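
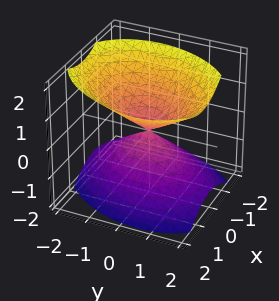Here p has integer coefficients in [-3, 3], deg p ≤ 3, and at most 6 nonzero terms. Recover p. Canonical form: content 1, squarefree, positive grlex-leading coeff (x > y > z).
deg p = 2. A generic line meets the surface in up to 2 points.
From the visible intercepts: it meets the x-axis at x = 0 (among the integer gridlines); one y-axis crossing is at y = 0; it meets the z-axis at z = 0 (among the integer gridlines).
These observations pin down the coefficients.

3*x^2 - x*y - x*z + 2*y^2 - 3*z^2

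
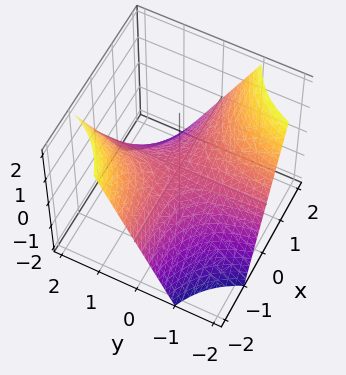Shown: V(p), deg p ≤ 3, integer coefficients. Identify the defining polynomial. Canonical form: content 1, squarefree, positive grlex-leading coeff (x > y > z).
(a) The degree is 2 — a saddle surface; a quadric.
(b) Against the integer gridlines: the visible x-axis segment lies entirely on the surface; it meets the z-axis at z = 0 (among the integer gridlines); the visible y-axis segment lies entirely on the surface.
(c) These observations pin down the coefficients.

x*y + z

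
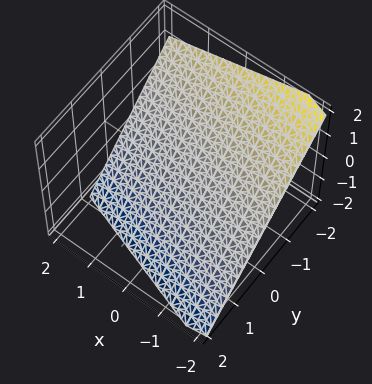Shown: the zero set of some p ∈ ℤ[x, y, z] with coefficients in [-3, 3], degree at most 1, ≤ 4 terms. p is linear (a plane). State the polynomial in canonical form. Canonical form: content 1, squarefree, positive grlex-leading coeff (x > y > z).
x + 3*y + 3*z + 2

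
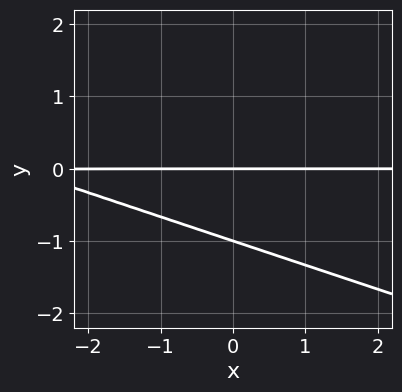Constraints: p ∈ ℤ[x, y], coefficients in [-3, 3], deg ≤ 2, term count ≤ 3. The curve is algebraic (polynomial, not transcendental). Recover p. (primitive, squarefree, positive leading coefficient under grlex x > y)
x*y + 3*y^2 + 3*y

deg p = 2. The shape is more complex than any degree-1 curve.
Reading off the gridlines: the visible x-axis segment lies entirely on the curve; among the integer gridlines, it crosses the y-axis at y ∈ {-1, 0}.
Putting this together gives p.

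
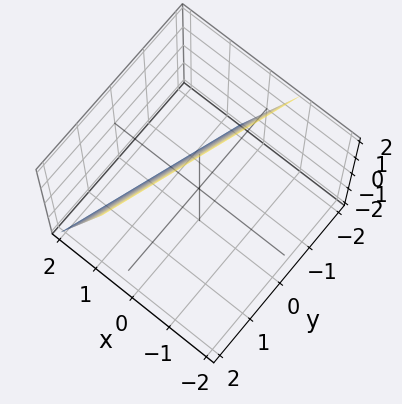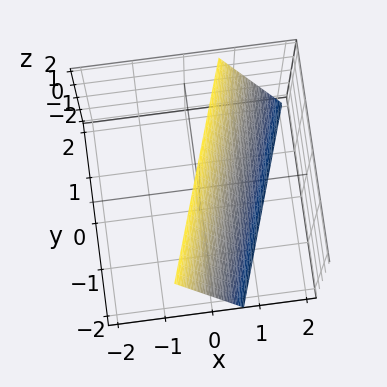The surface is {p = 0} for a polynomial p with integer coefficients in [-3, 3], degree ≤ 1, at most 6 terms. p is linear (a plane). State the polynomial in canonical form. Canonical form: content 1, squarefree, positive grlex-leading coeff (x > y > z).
(a) Degree: every cross-section is a straight line — this is a plane, so deg p = 1.
(b) From the axis intercepts and sections: it meets the z-axis at z = 2 (among the integer gridlines); one y-axis crossing is at y = -2.
(c) The integer polynomial consistent with all of this is the stated p.

3*x - y + z - 2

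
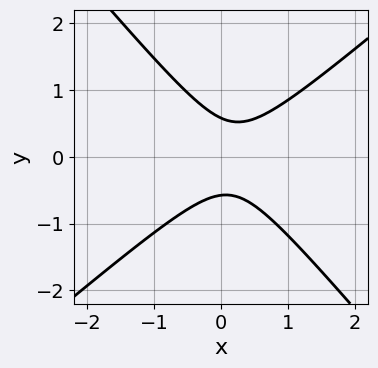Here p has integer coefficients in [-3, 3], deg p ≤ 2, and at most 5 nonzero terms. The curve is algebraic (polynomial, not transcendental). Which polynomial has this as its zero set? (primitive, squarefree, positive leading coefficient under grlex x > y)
3*x^2 - x*y - 3*y^2 - x + 1

First, degree: the shape is more complex than any degree-1 curve, so deg p = 2.
Next, checking where it meets the axes: it misses every integer gridline on the x-axis.
Finally, fitting integer coefficients to these (and the overall shape) gives p.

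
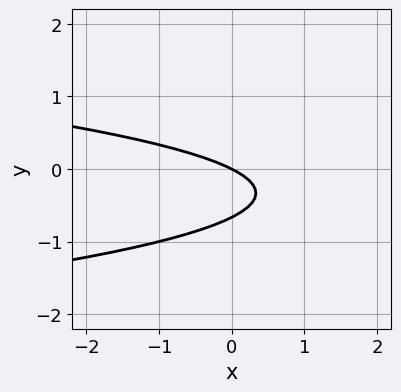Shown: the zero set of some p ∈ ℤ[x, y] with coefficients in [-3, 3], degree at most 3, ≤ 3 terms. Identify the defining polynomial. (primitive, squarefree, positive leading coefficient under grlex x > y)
First, the degree is 2 — a generic line meets the curve in up to 2 points.
Next, observable constraints: one y-axis crossing is at y = 0; one x-axis crossing is at x = 0.
Finally, putting this together gives p.

3*y^2 + x + 2*y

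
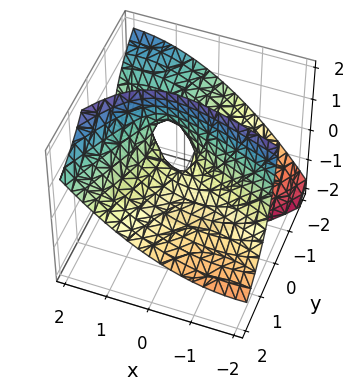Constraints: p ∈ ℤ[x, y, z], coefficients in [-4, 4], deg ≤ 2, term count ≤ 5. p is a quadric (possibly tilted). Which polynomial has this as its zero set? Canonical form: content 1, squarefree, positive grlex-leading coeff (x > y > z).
First, degree: a generic line meets the surface in up to 2 points, so deg p = 2.
Then, reading off the gridlines: one x-axis crossing is at x = 0; one y-axis crossing is at y = 0; one z-axis crossing is at z = 0.
Finally, putting this together gives p.

x^2 + 2*x*y - y^2 - 3*y*z - z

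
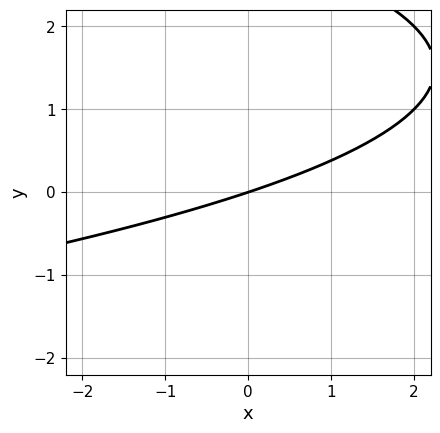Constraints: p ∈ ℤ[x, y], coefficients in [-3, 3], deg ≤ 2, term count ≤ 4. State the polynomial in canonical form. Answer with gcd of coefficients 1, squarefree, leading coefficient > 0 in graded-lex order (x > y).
1. deg p = 2. No degree-1 curve has this shape.
2. Observable constraints: one y-axis crossing is at y = 0; one x-axis crossing is at x = 0.
3. Matching integer coefficients to the picture gives p.

y^2 + x - 3*y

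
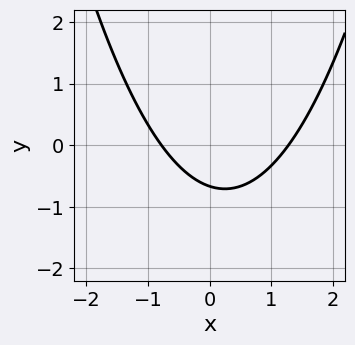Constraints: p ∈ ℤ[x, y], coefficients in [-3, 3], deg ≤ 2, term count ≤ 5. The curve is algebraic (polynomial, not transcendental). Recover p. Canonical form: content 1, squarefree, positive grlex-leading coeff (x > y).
2*x^2 - x - 3*y - 2

First, degree: no degree-1 curve has this shape, so deg p = 2.
Finally, putting this together gives p.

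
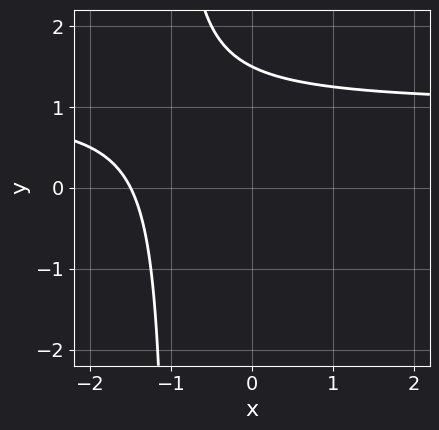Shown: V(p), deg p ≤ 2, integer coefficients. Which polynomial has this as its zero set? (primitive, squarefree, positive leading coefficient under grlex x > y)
Degree: a generic line meets the curve in up to 2 points, so deg p = 2.
The integer polynomial consistent with all of this is the stated p.

2*x*y - 2*x + 2*y - 3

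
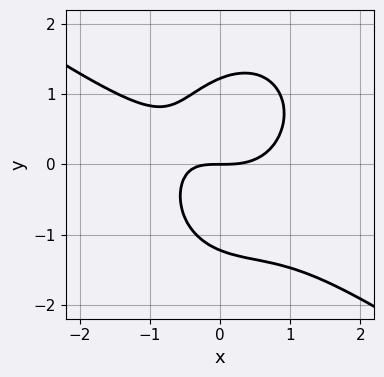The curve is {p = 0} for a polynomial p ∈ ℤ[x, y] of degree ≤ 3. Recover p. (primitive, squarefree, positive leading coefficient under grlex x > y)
2*x^3 + 2*x^2*y + 2*y^3 - 2*x*y - 3*y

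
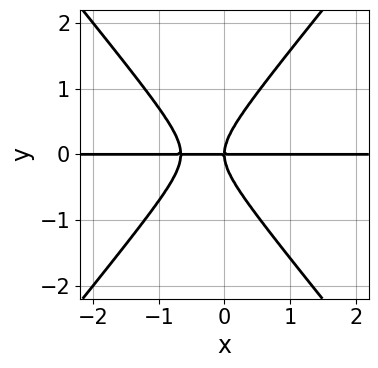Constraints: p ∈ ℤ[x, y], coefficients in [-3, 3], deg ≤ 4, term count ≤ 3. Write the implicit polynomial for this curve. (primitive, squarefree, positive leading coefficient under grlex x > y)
3*x^2*y - 2*y^3 + 2*x*y

deg p = 3. A generic line meets the curve in up to 3 points.
Against the integer gridlines: it crosses the y-axis at the gridline y = 0; the visible x-axis segment lies entirely on the curve.
Fitting integer coefficients to these (and the overall shape) gives p.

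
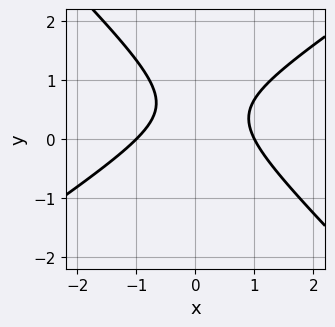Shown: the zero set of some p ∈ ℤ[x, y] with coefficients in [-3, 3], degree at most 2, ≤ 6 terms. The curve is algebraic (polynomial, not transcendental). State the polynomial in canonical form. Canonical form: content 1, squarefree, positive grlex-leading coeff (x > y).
2*x^2 - x*y - 3*y^2 + 3*y - 2

1. The degree is 2 — the shape is more complex than any degree-1 curve.
2. From the axis intercepts and sections: among the integer gridlines, it crosses the x-axis at x ∈ {-1, 1}; it misses every integer gridline on the y-axis.
3. Solving for integer coefficients yields p as stated.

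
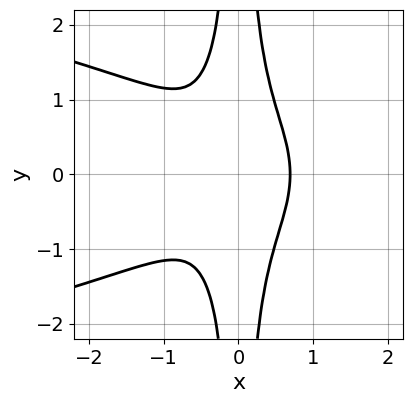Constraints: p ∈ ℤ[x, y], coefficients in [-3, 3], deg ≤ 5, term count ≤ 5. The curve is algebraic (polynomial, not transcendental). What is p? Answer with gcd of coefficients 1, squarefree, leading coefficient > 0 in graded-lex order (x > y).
(a) The degree is 4 — the shape is more complex than any degree-3 curve.
(b) Symmetries: it's symmetric under y → −y, forcing even powers of y.
(c) From the axis intercepts and sections: no y-intercept at any integer in the box.
(d) Matching integer coefficients to the picture gives p.

3*x^2*y^2 + 3*x^3 - 1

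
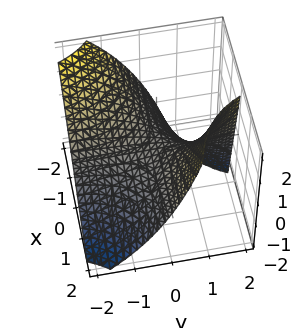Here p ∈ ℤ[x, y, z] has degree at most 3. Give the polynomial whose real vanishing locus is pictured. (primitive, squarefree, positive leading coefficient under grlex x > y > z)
3*x*y + y*z - 3*z

1. Degree: a generic line meets the surface in up to 2 points, so deg p = 2.
2. From the axis intercepts and sections: it meets the z-axis at z = 0 (among the integer gridlines); every point of the x-axis in the box is on the surface; the visible y-axis segment lies entirely on the surface.
3. These observations pin down the coefficients.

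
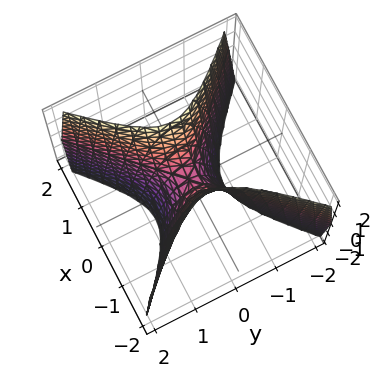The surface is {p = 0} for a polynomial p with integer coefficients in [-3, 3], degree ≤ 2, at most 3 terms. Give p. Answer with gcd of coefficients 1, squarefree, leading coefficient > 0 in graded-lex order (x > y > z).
3*x^2 - 3*y^2 - z

1. Degree: a saddle surface; a quadric, so deg p = 2.
2. Symmetries: mirror symmetry x ↦ −x ⇒ only even powers of x; it's symmetric under y → −y, forcing even powers of y.
3. Against the integer gridlines: one x-axis crossing is at x = 0; it crosses the z-axis at the gridline z = 0.
4. Fitting integer coefficients to these (and the overall shape) gives p.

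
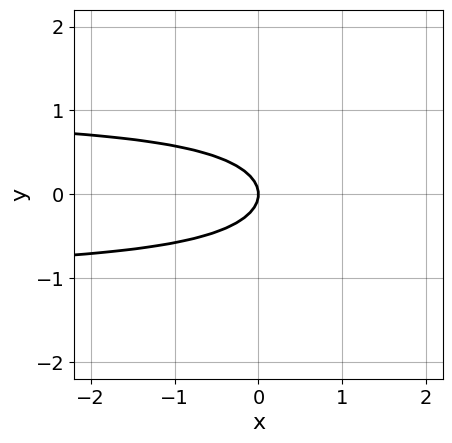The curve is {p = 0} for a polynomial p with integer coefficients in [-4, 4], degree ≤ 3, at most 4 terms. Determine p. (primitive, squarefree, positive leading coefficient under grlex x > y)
x*y^2 - 2*y^2 - x

First, the degree is 3 — a generic line meets the curve in up to 3 points.
Next, symmetries: mirror symmetry y ↦ −y ⇒ only even powers of y.
Then, against the integer gridlines: one x-axis crossing is at x = 0; one y-axis crossing is at y = 0.
Finally, matching integer coefficients to the picture gives p.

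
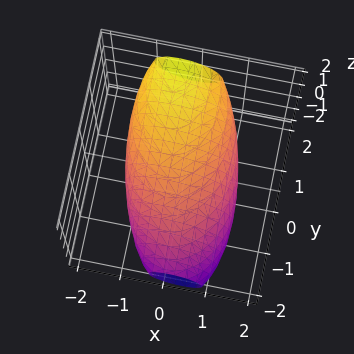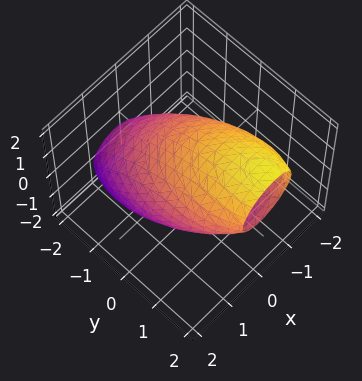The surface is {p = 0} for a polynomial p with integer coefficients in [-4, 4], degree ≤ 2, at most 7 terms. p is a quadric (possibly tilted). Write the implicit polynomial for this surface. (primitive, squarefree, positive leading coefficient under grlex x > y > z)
2*x^2 + x*z + y^2 - 2*y*z + 2*z^2 - 3

First, deg p = 2.
Finally, matching integer coefficients to the picture gives p.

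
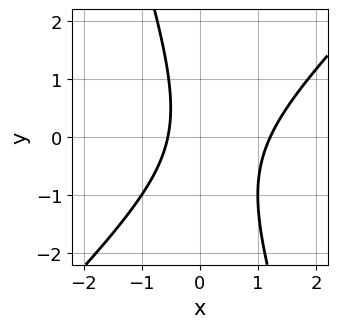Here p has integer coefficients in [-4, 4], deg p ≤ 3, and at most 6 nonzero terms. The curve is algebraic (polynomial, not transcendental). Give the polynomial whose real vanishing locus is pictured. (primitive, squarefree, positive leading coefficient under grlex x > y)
3*x^2 - 2*x*y - y^2 - 2*x - 2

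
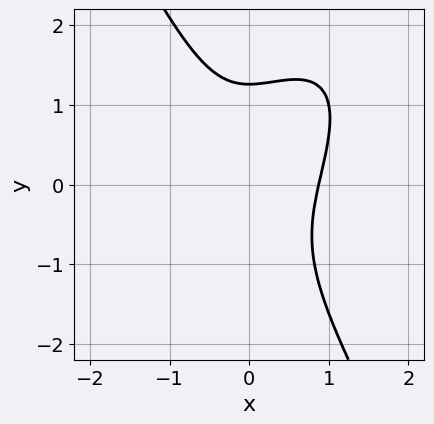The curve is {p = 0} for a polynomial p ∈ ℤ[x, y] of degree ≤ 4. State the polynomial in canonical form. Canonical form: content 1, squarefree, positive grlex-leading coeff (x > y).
(a) deg p = 3. No degree-2 curve has this shape.
(b) Solving for integer coefficients yields p as stated.

3*x^3 - 2*x^2*y + y^3 - 2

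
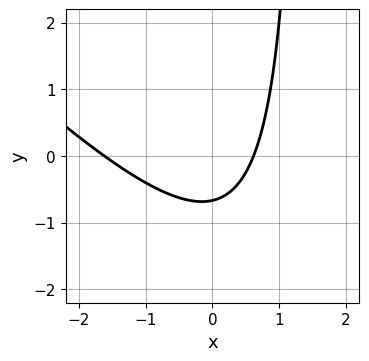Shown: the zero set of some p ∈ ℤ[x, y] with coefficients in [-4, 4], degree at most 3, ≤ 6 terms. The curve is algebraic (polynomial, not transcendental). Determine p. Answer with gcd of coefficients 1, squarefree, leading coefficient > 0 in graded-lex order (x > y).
2*x^2 + 2*x*y + 2*x - 3*y - 2

First, the degree is 2 — the shape is more complex than any degree-1 curve.
Finally, solving for integer coefficients yields p as stated.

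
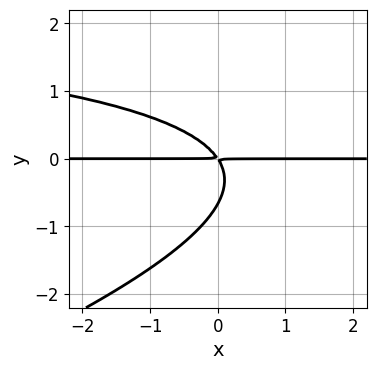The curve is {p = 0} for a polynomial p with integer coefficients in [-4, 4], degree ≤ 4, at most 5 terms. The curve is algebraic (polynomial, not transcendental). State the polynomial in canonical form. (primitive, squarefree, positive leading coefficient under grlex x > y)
x*y^2 - 3*y^3 - 3*x*y - 2*y^2

The degree is 3 — a generic line meets the curve in up to 3 points.
Against the integer gridlines: the visible x-axis segment lies entirely on the curve.
Matching integer coefficients to the picture gives p.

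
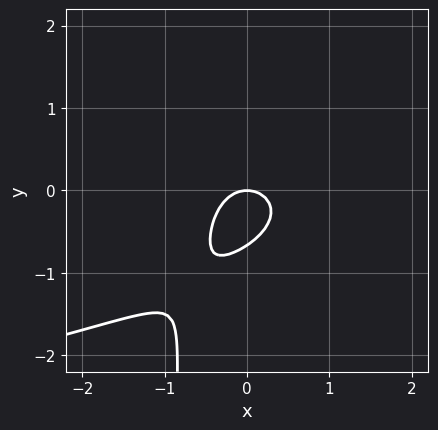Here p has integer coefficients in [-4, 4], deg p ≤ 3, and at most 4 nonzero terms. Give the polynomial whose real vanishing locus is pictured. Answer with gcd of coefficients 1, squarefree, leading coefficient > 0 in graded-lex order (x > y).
3*x*y^2 + 3*x^2 + 3*y^2 + 2*y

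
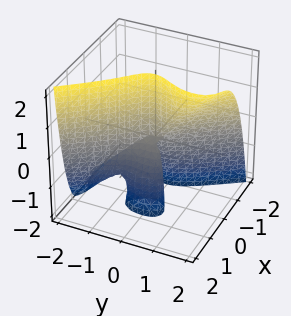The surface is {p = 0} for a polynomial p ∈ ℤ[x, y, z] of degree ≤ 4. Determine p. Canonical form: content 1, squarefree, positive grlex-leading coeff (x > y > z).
3*x^3 + y^3 - y^2*z + x*z

deg p = 3. The shape is more complex than any degree-2 surface.
Reading off the gridlines: it meets the x-axis at x = 0 (among the integer gridlines); it meets the y-axis at y = 0 (among the integer gridlines); every point of the z-axis in the box is on the surface.
Fitting integer coefficients to these (and the overall shape) gives p.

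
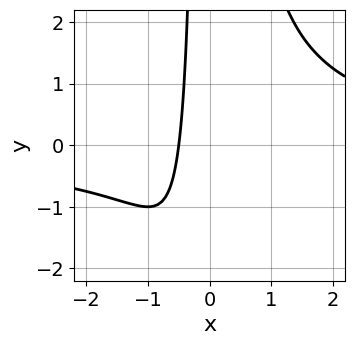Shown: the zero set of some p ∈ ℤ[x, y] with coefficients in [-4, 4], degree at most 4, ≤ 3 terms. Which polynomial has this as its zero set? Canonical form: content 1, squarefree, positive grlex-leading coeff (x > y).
(a) deg p = 3.
(b) Reading off the gridlines: no y-intercept at any integer in the box.
(c) The integer polynomial consistent with all of this is the stated p.

x^2*y - 2*x - 1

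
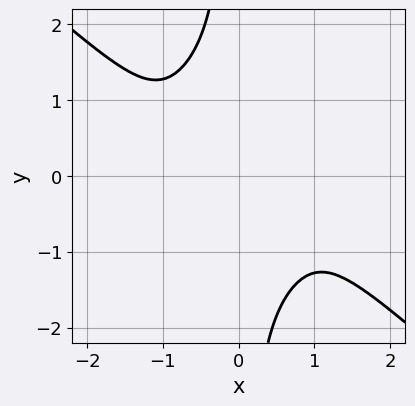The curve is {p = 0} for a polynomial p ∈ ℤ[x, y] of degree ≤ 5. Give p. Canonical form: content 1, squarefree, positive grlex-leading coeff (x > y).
2*x^4 + 3*x*y^3 - 2*x^2 + 2*y^2 + 3

(a) deg p = 4. No degree-3 curve has this shape.
(b) From the visible intercepts: no y-intercept at any integer in the box; the curve avoids every integer x-axis point in the box.
(c) Together with the visible shape, these determine p as stated.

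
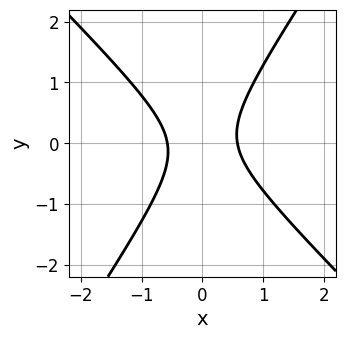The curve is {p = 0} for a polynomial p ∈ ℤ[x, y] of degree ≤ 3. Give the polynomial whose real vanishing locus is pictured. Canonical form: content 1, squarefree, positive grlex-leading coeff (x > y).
First, degree: no degree-1 curve has this shape, so deg p = 2.
Next, reading off the gridlines: it misses every integer gridline on the y-axis.
Finally, putting this together gives p.

3*x^2 + x*y - 2*y^2 - 1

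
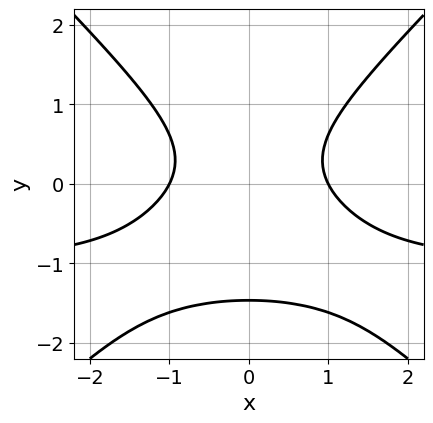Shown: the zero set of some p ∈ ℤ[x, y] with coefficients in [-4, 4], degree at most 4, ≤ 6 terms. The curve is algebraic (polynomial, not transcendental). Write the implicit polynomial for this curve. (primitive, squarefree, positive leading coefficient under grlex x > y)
(a) deg p = 3.
(b) Symmetries: it's symmetric under x → −x, forcing even powers of x.
(c) Checking where it meets the axes: the x-axis gridline crossings are at x ∈ {-1, 1}.
(d) The integer polynomial consistent with all of this is the stated p.

x^2*y - y^3 + x^2 - y^2 - 1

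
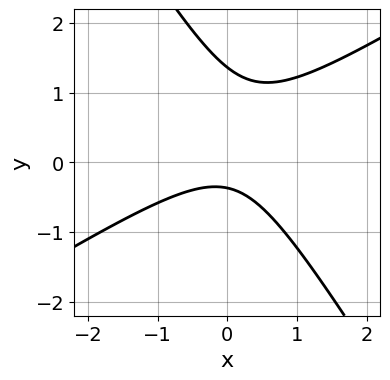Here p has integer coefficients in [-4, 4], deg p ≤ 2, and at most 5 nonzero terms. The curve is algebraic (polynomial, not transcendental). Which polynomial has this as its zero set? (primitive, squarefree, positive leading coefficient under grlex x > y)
2*x^2 - 2*x*y - 2*y^2 + 2*y + 1

deg p = 2.
Against the integer gridlines: the curve avoids every integer x-axis point in the box.
Matching integer coefficients to the picture gives p.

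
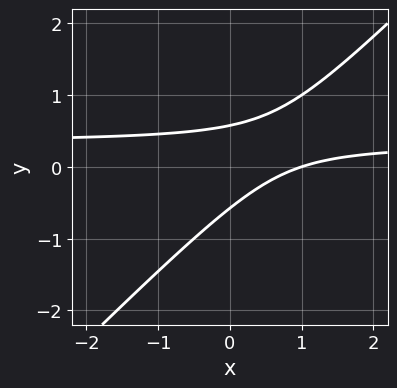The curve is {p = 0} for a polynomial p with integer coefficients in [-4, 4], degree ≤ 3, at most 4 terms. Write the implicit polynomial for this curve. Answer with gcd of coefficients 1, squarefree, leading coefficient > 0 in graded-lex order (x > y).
3*x*y - 3*y^2 - x + 1

(a) deg p = 2.
(b) From the visible intercepts: one x-axis crossing is at x = 1.
(c) These observations pin down the coefficients.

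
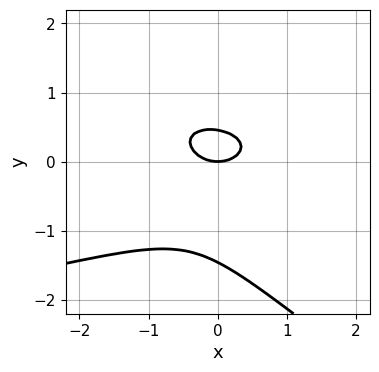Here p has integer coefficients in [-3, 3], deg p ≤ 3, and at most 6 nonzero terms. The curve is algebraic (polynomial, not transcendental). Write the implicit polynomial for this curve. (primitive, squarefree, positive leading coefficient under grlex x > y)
2*x*y^2 + 3*y^3 + 2*x^2 + 3*y^2 - 2*y

1. deg p = 3.
2. From the visible intercepts: one x-axis crossing is at x = 0; it meets the y-axis at y = 0 (among the integer gridlines).
3. Fitting integer coefficients to these (and the overall shape) gives p.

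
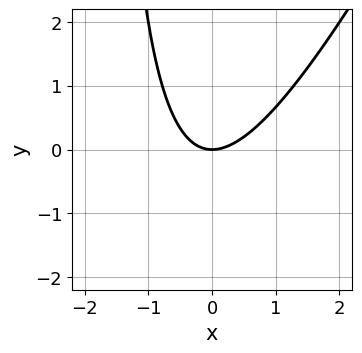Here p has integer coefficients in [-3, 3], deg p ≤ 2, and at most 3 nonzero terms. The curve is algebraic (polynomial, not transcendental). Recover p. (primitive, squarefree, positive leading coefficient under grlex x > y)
2*x^2 - x*y - 2*y

The degree is 2 — no degree-1 curve has this shape.
From the axis intercepts and sections: it crosses the x-axis at the gridline x = 0; one y-axis crossing is at y = 0.
Fitting integer coefficients to these (and the overall shape) gives p.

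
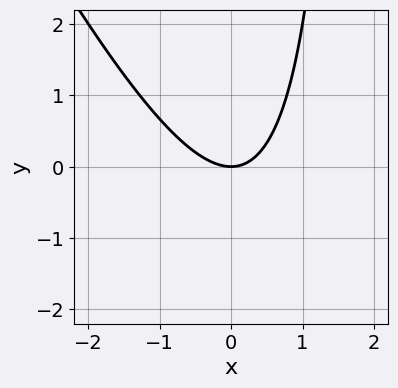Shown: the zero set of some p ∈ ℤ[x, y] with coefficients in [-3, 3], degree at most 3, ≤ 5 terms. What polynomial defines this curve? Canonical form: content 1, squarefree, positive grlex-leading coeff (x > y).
First, degree: the shape is more complex than any degree-1 curve, so deg p = 2.
Next, reading off the gridlines: it meets the y-axis at y = 0 (among the integer gridlines); one x-axis crossing is at x = 0.
Finally, solving for integer coefficients yields p as stated.

2*x^2 + x*y - 2*y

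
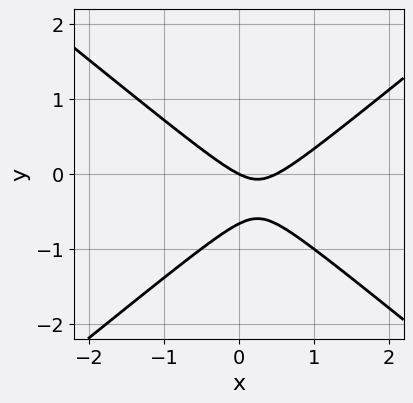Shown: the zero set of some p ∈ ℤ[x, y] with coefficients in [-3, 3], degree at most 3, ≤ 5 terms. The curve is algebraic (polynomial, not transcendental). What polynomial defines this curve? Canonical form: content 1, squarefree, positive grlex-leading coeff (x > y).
2*x^2 - 3*y^2 - x - 2*y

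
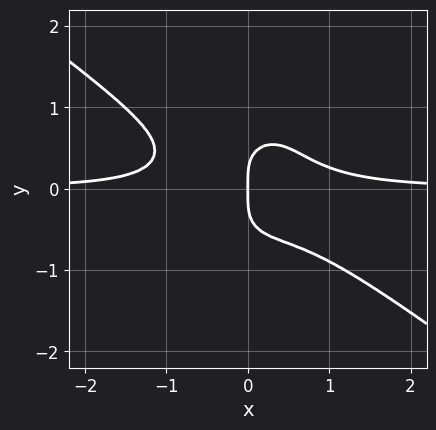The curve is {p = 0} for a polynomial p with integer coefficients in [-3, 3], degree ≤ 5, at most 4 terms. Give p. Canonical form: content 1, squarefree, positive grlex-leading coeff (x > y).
3*x^3*y + 3*x^2*y^2 + 2*y^4 - x

1. The degree is 4 — no degree-3 curve has this shape.
2. Checking where it meets the axes: it meets the x-axis at x = 0 (among the integer gridlines); it crosses the y-axis at the gridline y = 0.
3. These observations pin down the coefficients.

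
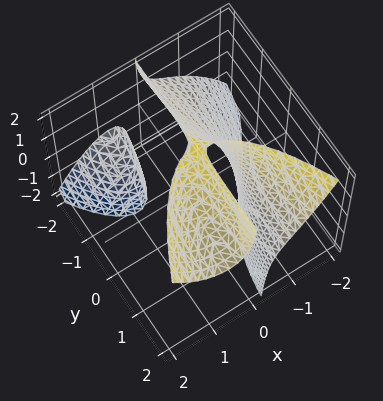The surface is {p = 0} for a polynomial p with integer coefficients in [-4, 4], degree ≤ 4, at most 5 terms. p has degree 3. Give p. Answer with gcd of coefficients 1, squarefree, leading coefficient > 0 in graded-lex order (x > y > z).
First, the picture has 2 separate pieces. Treating them together as one polynomial.
Then, deg p = 3. No degree-2 surface has this shape.
Next, checking where it meets the axes: the surface avoids every integer y-axis point in the box; it meets the z-axis at z = 2 (among the integer gridlines).
Finally, together with the visible shape, these determine p as stated.

3*x^3 - 3*x*y*z + x*y - z + 2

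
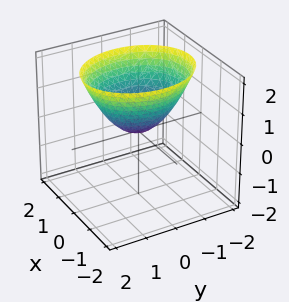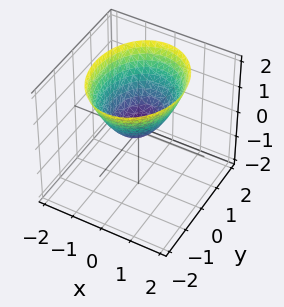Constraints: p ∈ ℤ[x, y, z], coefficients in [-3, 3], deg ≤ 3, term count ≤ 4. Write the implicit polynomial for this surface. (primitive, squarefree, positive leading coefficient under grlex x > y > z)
3*x^2 + 2*y^2 - 3*z

First, deg p = 2. A paraboloid; a quadric.
Then, symmetries: the x ↦ −x reflection is a symmetry, so x appears only in even powers; mirror symmetry y ↦ −y ⇒ only even powers of y.
Then, observable constraints: it meets the y-axis at y = 0 (among the integer gridlines); it crosses the x-axis at the gridline x = 0; it meets the z-axis at z = 0 (among the integer gridlines).
Finally, the integer polynomial consistent with all of this is the stated p.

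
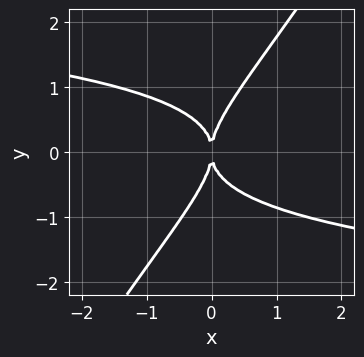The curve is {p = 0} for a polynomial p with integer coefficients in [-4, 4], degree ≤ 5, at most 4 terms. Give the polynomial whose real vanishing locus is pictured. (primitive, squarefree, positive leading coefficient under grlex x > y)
3*x*y^3 - 2*y^4 + 3*x^2

(a) Degree: no degree-3 curve has this shape, so deg p = 4.
(b) Observable constraints: it crosses the x-axis at the gridline x = 0; it crosses the y-axis at the gridline y = 0.
(c) Fitting integer coefficients to these (and the overall shape) gives p.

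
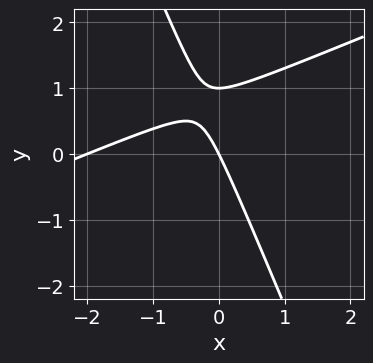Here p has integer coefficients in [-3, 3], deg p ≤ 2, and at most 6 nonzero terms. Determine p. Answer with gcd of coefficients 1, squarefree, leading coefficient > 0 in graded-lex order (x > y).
x^2 - 2*x*y - y^2 + 2*x + y

(a) The degree is 2 — a generic line meets the curve in up to 2 points.
(b) Reading off the gridlines: among the integer gridlines, it crosses the y-axis at y ∈ {0, 1}; the x-axis gridline crossings are at x ∈ {-2, 0}.
(c) Assembling these constraints gives the stated polynomial.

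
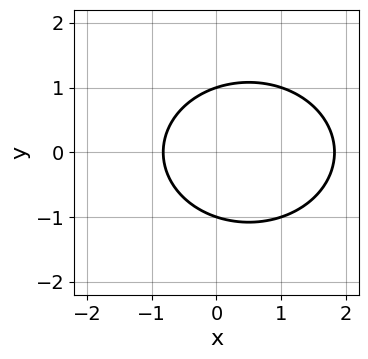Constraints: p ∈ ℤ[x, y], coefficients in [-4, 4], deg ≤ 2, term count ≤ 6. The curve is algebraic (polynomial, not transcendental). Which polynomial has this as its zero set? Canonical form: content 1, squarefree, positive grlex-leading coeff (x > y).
2*x^2 + 3*y^2 - 2*x - 3

The degree is 2 — no degree-1 curve has this shape.
Symmetries: the y ↦ −y reflection is a symmetry, so y appears only in even powers.
Checking where it meets the axes: the y-axis gridline crossings are at y ∈ {-1, 1}.
Solving for integer coefficients yields p as stated.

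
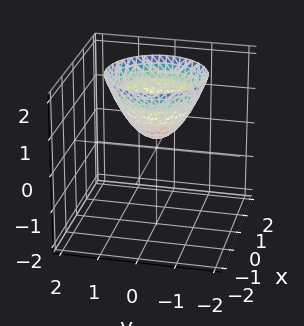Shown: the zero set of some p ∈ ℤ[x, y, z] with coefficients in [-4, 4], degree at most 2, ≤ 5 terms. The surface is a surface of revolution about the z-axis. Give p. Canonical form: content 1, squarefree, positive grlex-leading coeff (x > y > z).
The degree is 2 — a generic line meets the surface in up to 2 points.
By symmetry, every cross-section ⟂ z is a circle, so x, y appear only via x² + y².
From the visible intercepts: no y-intercept at any integer in the box; a circular section at z = 2 has radius between 1 and 2.
Assembling these constraints gives the stated polynomial.

3*x^2 + 3*y^2 - 3*z + 1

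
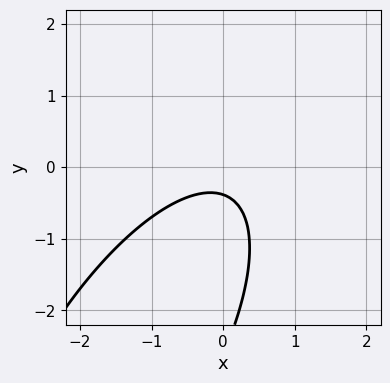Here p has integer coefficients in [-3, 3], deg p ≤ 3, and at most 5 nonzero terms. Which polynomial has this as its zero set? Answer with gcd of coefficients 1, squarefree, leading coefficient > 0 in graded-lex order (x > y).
2*x^2 - 2*x*y + y^2 + 3*y + 1

(a) The degree is 2 — a generic line meets the curve in up to 2 points.
(b) Checking where it meets the axes: it misses every integer gridline on the x-axis.
(c) Together with the visible shape, these determine p as stated.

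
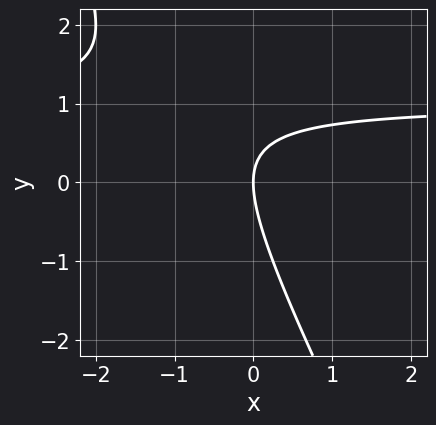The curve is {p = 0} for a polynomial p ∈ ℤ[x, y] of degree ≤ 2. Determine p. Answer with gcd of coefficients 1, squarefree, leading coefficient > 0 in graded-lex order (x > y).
1. deg p = 2. No degree-1 curve has this shape.
2. From the axis intercepts and sections: it meets the y-axis at y = 0 (among the integer gridlines); it meets the x-axis at x = 0 (among the integer gridlines).
3. Assembling these constraints gives the stated polynomial.

2*x*y + y^2 - 2*x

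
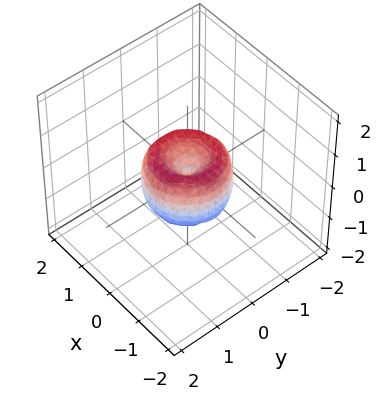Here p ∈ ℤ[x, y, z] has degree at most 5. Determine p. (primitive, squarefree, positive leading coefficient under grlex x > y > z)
2*x^4 + 4*x^2*y^2 + 2*y^4 - 2*x^2 - 2*y^2 + z^2

(a) deg p = 4. A generic line meets the surface in up to 4 points.
(b) By symmetry, every cross-section ⟂ z is a circle, so x, y appear only via x² + y².
(c) Against the integer gridlines: one z-axis crossing is at z = 0; a circular section at z = 0 has radius exactly 1; among the integer gridlines, it crosses the x-axis at x ∈ {-1, 0, 1}.
(d) Fitting integer coefficients to these (and the overall shape) gives p. Check: (0, 1, 0) on the y-axis lies on the surface, and p(0, 1, 0) = 0. ✓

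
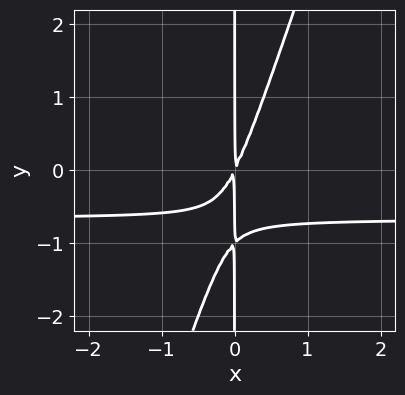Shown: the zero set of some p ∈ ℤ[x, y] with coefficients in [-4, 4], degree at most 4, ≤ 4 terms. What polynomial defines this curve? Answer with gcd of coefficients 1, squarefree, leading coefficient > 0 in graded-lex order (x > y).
deg p = 3.
Observable constraints: the visible y-axis segment lies entirely on the curve.
Assembling these constraints gives the stated polynomial.

3*x^2*y - x*y^2 + 2*x^2 - x*y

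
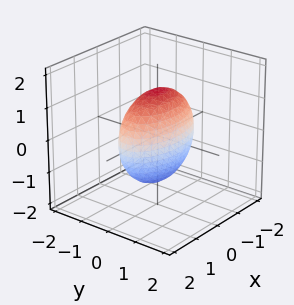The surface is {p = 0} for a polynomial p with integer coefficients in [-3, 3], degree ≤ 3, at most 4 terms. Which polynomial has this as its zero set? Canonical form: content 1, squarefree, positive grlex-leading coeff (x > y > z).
deg p = 2. A closed, bounded, convex surface; a quadric.
Symmetries: mirror symmetry z ↦ −z ⇒ only even powers of z; it's symmetric under y → −y, forcing even powers of y; mirror symmetry x ↦ −x ⇒ only even powers of x.
Assembling these constraints gives the stated polynomial.

x^2 + 3*y^2 + z^2 - 2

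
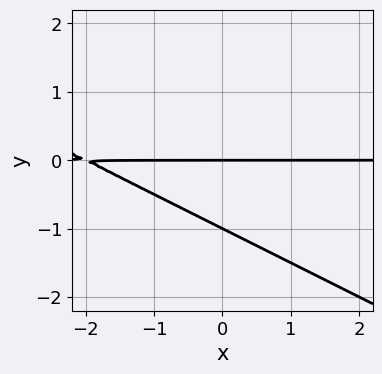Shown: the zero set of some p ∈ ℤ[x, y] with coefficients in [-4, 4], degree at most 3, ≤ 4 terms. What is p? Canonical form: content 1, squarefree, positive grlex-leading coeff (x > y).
x*y + 2*y^2 + 2*y

(a) The degree is 2 — a generic line meets the curve in up to 2 points.
(b) Checking where it meets the axes: the visible x-axis segment lies entirely on the curve; among the integer gridlines, it crosses the y-axis at y ∈ {-1, 0}.
(c) These observations pin down the coefficients.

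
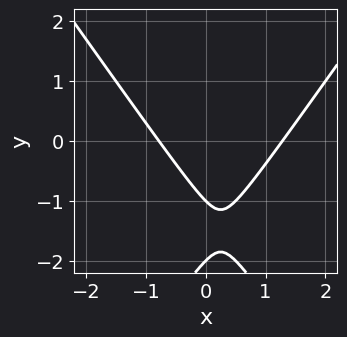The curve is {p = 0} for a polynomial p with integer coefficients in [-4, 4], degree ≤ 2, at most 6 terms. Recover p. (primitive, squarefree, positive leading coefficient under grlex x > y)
2*x^2 - y^2 - x - 3*y - 2

(a) The degree is 2 — the shape is more complex than any degree-1 curve.
(b) Against the integer gridlines: among the integer gridlines, it crosses the y-axis at y ∈ {-2, -1}.
(c) Assembling these constraints gives the stated polynomial.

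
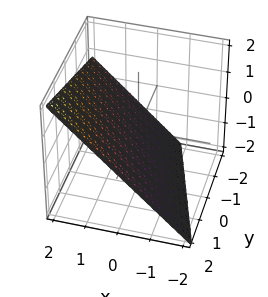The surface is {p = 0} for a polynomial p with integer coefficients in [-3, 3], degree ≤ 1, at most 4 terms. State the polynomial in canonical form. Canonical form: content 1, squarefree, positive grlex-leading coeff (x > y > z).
1. Degree: every cross-section is a straight line — this is a plane, so deg p = 1.
2. Against the integer gridlines: one y-axis crossing is at y = 2.
3. Assembling these constraints gives the stated polynomial.

3*x + y - 3*z - 2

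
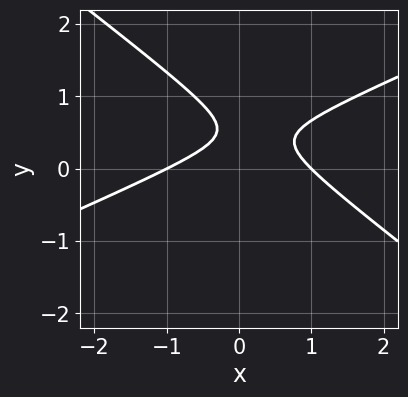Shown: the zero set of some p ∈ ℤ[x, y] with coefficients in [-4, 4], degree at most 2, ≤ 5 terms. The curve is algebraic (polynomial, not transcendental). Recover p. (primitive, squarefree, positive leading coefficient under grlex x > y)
x^2 - x*y - 3*y^2 + 3*y - 1

First, deg p = 2. No degree-1 curve has this shape.
Next, from the axis intercepts and sections: the x-axis gridline crossings are at x ∈ {-1, 1}; the curve avoids every integer y-axis point in the box.
Finally, the integer polynomial consistent with all of this is the stated p.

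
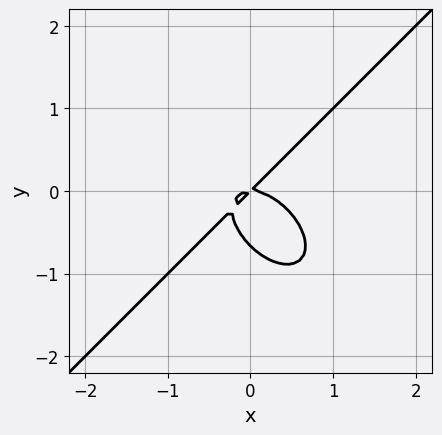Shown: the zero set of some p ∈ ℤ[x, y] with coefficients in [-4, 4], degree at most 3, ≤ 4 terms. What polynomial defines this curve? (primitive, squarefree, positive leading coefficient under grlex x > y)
1. Degree: the shape is more complex than any degree-2 curve, so deg p = 3.
2. Against the integer gridlines: one y-axis crossing is at y = 0; one x-axis crossing is at x = 0.
3. Together with the visible shape, these determine p as stated.

3*x^3 - 3*y^3 + 2*x*y - 2*y^2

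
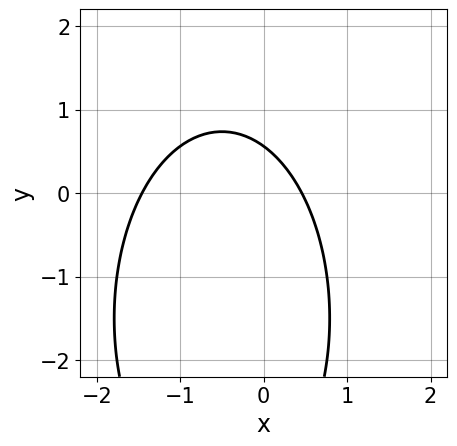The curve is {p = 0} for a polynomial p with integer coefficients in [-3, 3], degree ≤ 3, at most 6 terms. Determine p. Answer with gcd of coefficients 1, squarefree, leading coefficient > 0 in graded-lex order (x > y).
3*x^2 + y^2 + 3*x + 3*y - 2

deg p = 2. The shape is more complex than any degree-1 curve.
The integer polynomial consistent with all of this is the stated p.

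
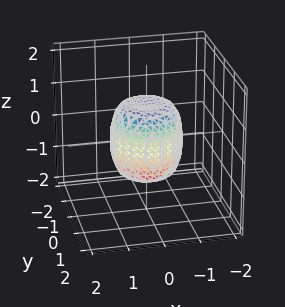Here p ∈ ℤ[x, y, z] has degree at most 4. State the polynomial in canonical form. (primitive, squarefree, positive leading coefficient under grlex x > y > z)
2*x^4 + 4*x^2*y^2 + 2*y^4 - x^2 - y^2 + z^2 - 1

First, deg p = 4.
Then, symmetries: rotational symmetry about the z-axis ⇒ p depends on x, y only through x² + y².
Then, observable constraints: a circular section at z = -1 has radius between 0 and 1; among the integer gridlines, it crosses the x-axis at x ∈ {-1, 1}; the y-axis gridline crossings are at y ∈ {-1, 1}; among the integer gridlines, it crosses the z-axis at z ∈ {-1, 1}.
Finally, assembling these constraints gives the stated polynomial.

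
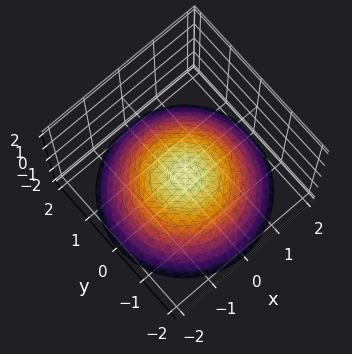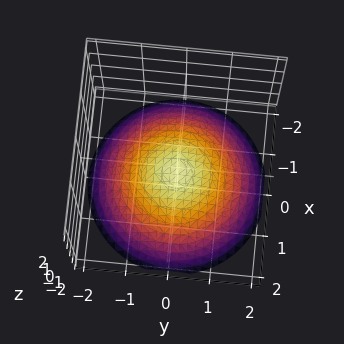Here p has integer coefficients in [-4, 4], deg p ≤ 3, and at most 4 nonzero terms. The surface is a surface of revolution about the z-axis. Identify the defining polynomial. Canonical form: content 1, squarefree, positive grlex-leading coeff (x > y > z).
First, degree: no degree-1 surface has this shape, so deg p = 2.
Then, symmetries: every cross-section ⟂ z is a circle, so x, y appear only via x² + y².
Next, from the axis intercepts and sections: no x-intercept at any integer in the box; a circular section at z = -1 has radius exactly 1; no y-intercept at any integer in the box.
Finally, matching integer coefficients to the picture gives p.

x^2 + y^2 + 3*z + 2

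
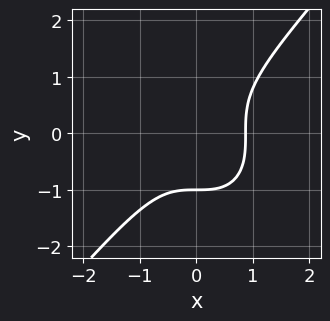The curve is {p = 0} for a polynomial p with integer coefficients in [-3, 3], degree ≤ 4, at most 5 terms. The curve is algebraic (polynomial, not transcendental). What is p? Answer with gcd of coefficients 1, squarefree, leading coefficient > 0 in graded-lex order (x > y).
deg p = 3. No degree-2 curve has this shape.
Reading off the gridlines: it crosses the y-axis at the gridline y = -1.
Matching integer coefficients to the picture gives p.

3*x^3 - 2*y^3 - 2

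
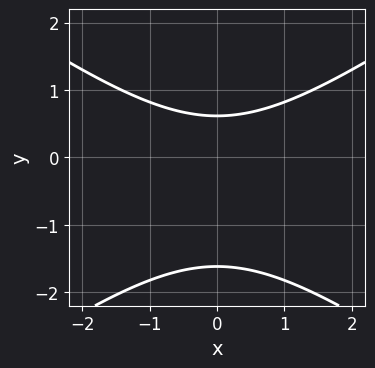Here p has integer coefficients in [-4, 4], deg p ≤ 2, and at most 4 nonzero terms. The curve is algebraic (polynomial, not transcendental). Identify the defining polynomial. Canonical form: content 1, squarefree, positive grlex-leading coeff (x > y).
First, the degree is 2 — the shape is more complex than any degree-1 curve.
Then, symmetries: the x ↦ −x reflection is a symmetry, so x appears only in even powers.
Then, from the axis intercepts and sections: it misses every integer gridline on the x-axis.
Finally, the integer polynomial consistent with all of this is the stated p.

x^2 - 2*y^2 - 2*y + 2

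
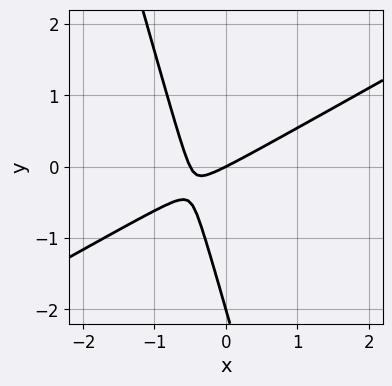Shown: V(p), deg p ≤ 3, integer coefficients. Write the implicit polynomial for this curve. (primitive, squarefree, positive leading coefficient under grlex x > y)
(a) Degree: a generic line meets the curve in up to 2 points, so deg p = 2.
(b) From the axis intercepts and sections: the y-axis gridline crossings are at y ∈ {-2, 0}; one x-axis crossing is at x = 0.
(c) Fitting integer coefficients to these (and the overall shape) gives p.

2*x^2 - 3*x*y - y^2 + x - 2*y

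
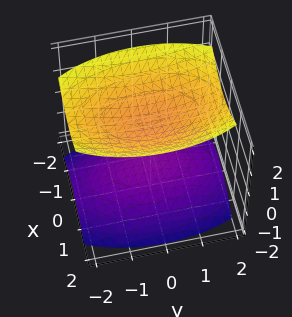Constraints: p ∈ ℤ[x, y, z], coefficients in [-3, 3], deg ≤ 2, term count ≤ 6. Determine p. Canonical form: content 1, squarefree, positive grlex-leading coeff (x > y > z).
First, I count 2 distinct pieces. They look like related sheets of one shape, so recover p as a whole.
Next, the degree is 2 — two sheets facing apart; a quadric.
Then, symmetries: mirror symmetry z ↦ −z ⇒ only even powers of z; the x ↦ −x reflection is a symmetry, so x appears only in even powers; the y ↦ −y reflection is a symmetry, so y appears only in even powers.
Then, observable constraints: no y-intercept at any integer in the box; among the integer gridlines, it crosses the z-axis at z ∈ {-1, 1}.
Finally, fitting integer coefficients to these (and the overall shape) gives p.

3*x^2 + y^2 - 3*z^2 + 3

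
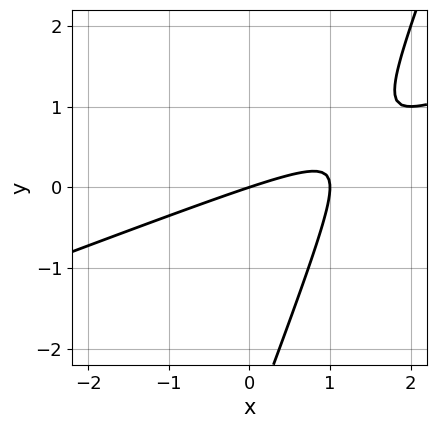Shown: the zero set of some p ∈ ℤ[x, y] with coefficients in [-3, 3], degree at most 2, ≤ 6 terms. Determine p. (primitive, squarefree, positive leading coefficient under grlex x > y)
x^2 - 3*x*y + y^2 - x + 3*y

1. deg p = 2. No degree-1 curve has this shape.
2. Against the integer gridlines: it crosses the y-axis at the gridline y = 0; the x-axis gridline crossings are at x ∈ {0, 1}.
3. The integer polynomial consistent with all of this is the stated p.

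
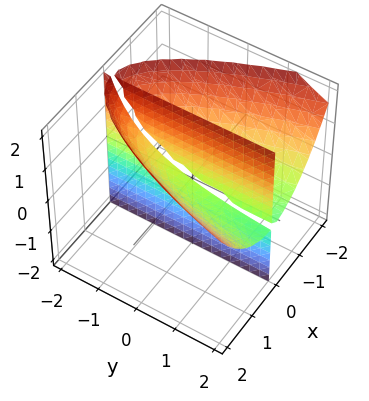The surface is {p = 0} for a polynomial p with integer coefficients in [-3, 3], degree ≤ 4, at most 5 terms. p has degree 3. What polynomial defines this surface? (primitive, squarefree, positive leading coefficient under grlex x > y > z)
2*x^3 - x*y*z - x*y - 3*x*z

1. The picture has 2 separate pieces.
2. deg p = 3.
3. Observable constraints: it meets the x-axis at x = 0 (among the integer gridlines); every point of the y-axis in the box is on the surface.
4. The integer polynomial consistent with all of this is the stated p.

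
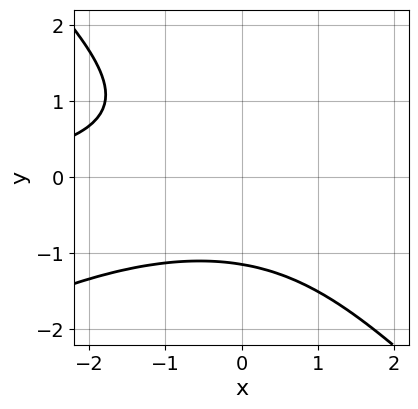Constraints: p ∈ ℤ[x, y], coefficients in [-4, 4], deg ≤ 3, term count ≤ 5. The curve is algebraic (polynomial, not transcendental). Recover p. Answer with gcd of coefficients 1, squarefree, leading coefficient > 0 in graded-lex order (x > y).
x^2*y - x*y^2 - 2*y^3 - 3

1. deg p = 3. The shape is more complex than any degree-2 curve.
2. Observable constraints: no x-intercept at any integer in the box.
3. Matching integer coefficients to the picture gives p.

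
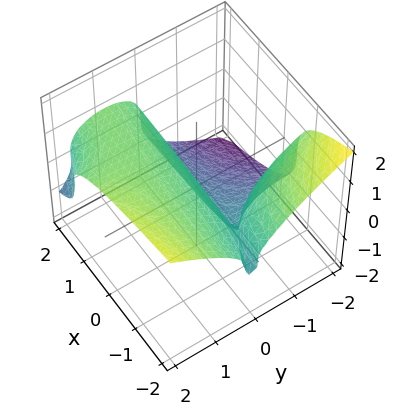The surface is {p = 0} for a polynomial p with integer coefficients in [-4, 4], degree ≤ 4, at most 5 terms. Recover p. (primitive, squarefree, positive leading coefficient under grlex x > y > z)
The degree is 3 — a generic line meets the surface in up to 3 points.
Observable constraints: it meets the y-axis at y = 0 (among the integer gridlines); it crosses the z-axis at the gridline z = 0; every point of the x-axis in the box is on the surface.
Matching integer coefficients to the picture gives p.

2*x*y^2 + 3*z^3 - 2*x*y - 3*y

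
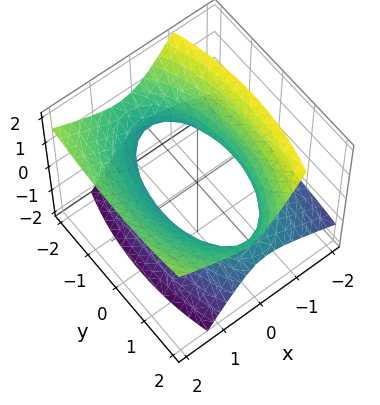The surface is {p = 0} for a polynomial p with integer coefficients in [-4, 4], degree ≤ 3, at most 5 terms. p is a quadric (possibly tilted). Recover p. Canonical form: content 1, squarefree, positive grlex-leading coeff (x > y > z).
3*x^2 - 3*x*z + y^2 - 3*z^2 - 3

1. Degree: the shape is more complex than any degree-1 surface, so deg p = 2.
2. Against the integer gridlines: the x-axis gridline crossings are at x ∈ {-1, 1}; it misses every integer gridline on the z-axis.
3. These observations pin down the coefficients.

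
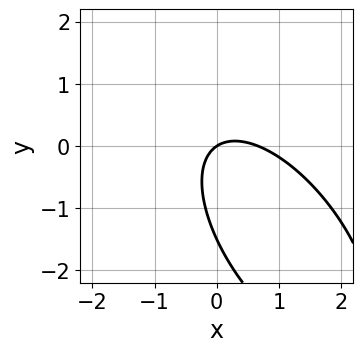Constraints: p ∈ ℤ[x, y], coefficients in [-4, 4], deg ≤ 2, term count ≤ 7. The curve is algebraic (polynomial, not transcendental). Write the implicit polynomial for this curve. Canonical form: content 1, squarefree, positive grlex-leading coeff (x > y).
(a) deg p = 2.
(b) Reading off the gridlines: it crosses the x-axis at the gridline x = 0; it crosses the y-axis at the gridline y = 0.
(c) Putting this together gives p.

3*x^2 + 3*x*y + 2*y^2 - 2*x + 3*y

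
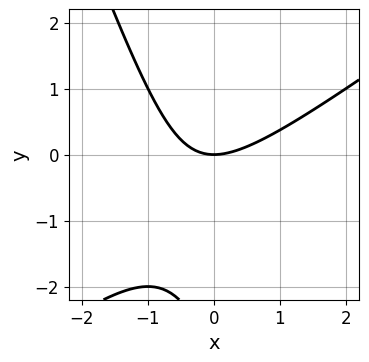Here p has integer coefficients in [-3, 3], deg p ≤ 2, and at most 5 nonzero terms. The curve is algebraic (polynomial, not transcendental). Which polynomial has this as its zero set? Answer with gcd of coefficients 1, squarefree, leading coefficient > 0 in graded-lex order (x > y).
2*x^2 - 2*x*y - y^2 - 3*y

First, degree: a generic line meets the curve in up to 2 points, so deg p = 2.
Then, reading off the gridlines: it meets the x-axis at x = 0 (among the integer gridlines); it meets the y-axis at y = 0 (among the integer gridlines).
Finally, putting this together gives p.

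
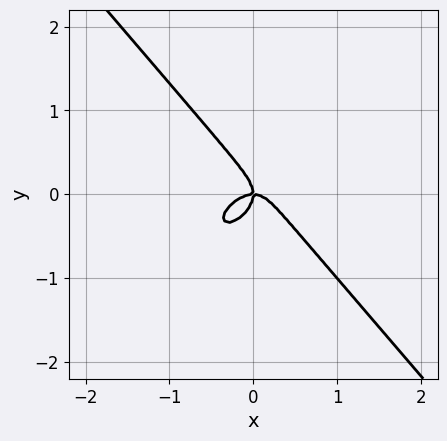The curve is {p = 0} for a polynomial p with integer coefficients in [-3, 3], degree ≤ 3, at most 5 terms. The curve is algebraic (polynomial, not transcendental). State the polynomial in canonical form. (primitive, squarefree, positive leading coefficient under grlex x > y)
2*x^3 - x^2*y + 2*y^3 + x*y

1. The degree is 3 — a generic line meets the curve in up to 3 points.
2. From the visible intercepts: it crosses the x-axis at the gridline x = 0; it crosses the y-axis at the gridline y = 0.
3. Assembling these constraints gives the stated polynomial.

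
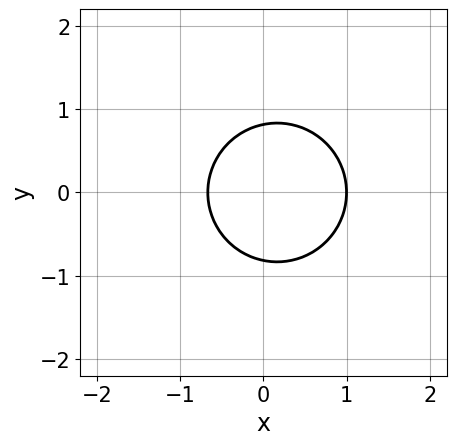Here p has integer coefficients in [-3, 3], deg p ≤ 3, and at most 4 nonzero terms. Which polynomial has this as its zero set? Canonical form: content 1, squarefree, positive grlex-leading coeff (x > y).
First, deg p = 2.
Next, symmetries: the y ↦ −y reflection is a symmetry, so y appears only in even powers.
Next, from the axis intercepts and sections: one x-axis crossing is at x = 1.
Finally, fitting integer coefficients to these (and the overall shape) gives p.

3*x^2 + 3*y^2 - x - 2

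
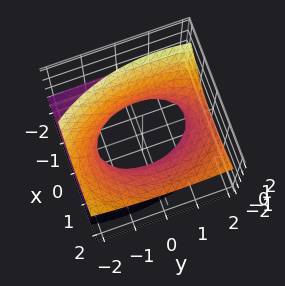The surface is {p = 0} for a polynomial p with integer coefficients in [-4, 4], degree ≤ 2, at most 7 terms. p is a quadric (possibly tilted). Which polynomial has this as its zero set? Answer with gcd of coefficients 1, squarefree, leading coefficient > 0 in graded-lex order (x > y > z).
The degree is 2 — no degree-1 surface has this shape.
Observable constraints: the x-axis gridline crossings are at x ∈ {-1, 1}; no z-intercept at any integer in the box.
Putting this together gives p.

2*x^2 - 3*x*z + y^2 - y*z - 3*z^2 - 2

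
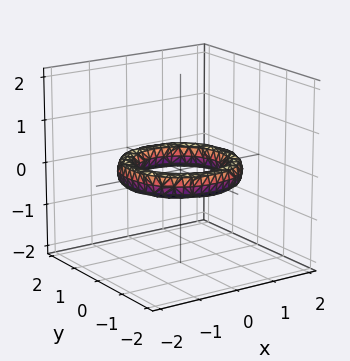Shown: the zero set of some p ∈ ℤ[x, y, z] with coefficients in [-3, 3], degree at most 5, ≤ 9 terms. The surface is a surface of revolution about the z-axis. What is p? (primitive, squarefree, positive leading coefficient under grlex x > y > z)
Degree: the shape is more complex than any degree-3 surface, so deg p = 4.
Symmetries: the z-axis is an axis of rotation, so x and y enter only as x² + y².
Reading off the gridlines: a circular section at z = 0 has radius exactly 1; among the integer gridlines, it crosses the y-axis at y ∈ {-1, 1}; among the integer gridlines, it crosses the x-axis at x ∈ {-1, 1}.
Solving for integer coefficients yields p as stated.

x^4 + 2*x^2*y^2 + y^4 - 3*x^2 - 3*y^2 + 3*z^2 + 2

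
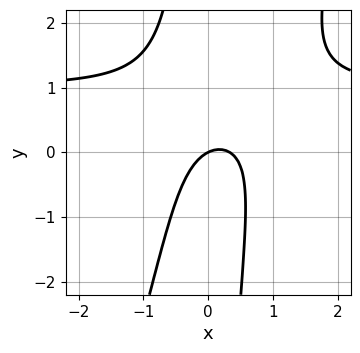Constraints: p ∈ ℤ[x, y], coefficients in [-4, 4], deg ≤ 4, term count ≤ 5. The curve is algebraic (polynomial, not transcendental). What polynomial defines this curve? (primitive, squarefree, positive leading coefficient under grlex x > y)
First, degree: no degree-2 curve has this shape, so deg p = 3.
Next, reading off the gridlines: one x-axis crossing is at x = 0; it crosses the y-axis at the gridline y = 0.
Finally, together with the visible shape, these determine p as stated.

3*x^2*y - x*y^2 - 3*x^2 + x - 2*y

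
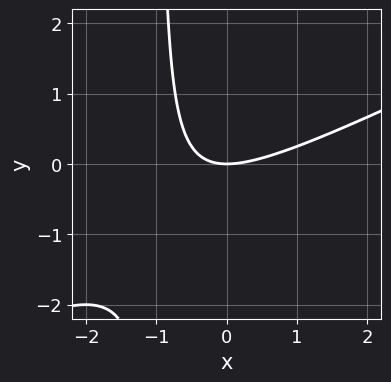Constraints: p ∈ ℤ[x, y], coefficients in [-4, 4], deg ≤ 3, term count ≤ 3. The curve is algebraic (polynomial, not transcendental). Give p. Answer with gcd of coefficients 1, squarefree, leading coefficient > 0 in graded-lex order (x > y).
1. The degree is 2 — the shape is more complex than any degree-1 curve.
2. From the axis intercepts and sections: one y-axis crossing is at y = 0; it meets the x-axis at x = 0 (among the integer gridlines).
3. Together with the visible shape, these determine p as stated.

x^2 - 2*x*y - 2*y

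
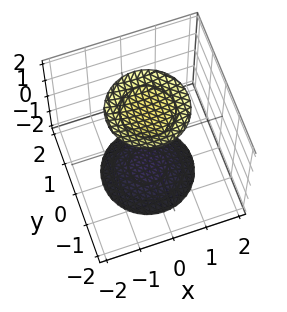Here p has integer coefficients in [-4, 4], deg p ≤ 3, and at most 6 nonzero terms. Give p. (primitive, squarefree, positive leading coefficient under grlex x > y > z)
x^2 + y^2 - z^2 + 3

1. The picture has 2 separate pieces. They look like related sheets of one shape, so recover p as a whole.
2. Degree: the shape is more complex than any degree-1 surface, so deg p = 2.
3. Symmetry: the surface is invariant under rotation about z: p = q(x² + y², z).
4. Checking where it meets the axes: the surface avoids every integer x-axis point in the box; the surface avoids every integer y-axis point in the box.
5. Assembling these constraints gives the stated polynomial.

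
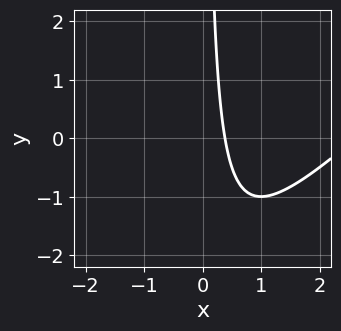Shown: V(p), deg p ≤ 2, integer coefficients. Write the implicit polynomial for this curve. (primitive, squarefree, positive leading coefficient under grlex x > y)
The degree is 2 — a generic line meets the curve in up to 2 points.
From the axis intercepts and sections: it misses every integer gridline on the y-axis.
Putting this together gives p.

x^2 - x*y - 3*x + 1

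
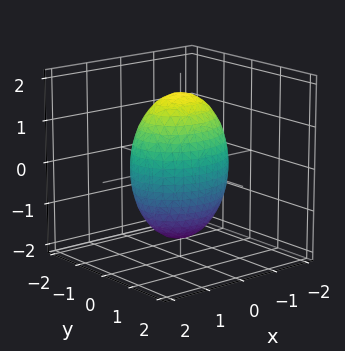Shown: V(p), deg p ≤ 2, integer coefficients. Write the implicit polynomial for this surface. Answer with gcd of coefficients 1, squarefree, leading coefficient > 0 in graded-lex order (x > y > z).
2*x^2 + 3*y^2 + z^2 - 3

(a) deg p = 2. A closed, bounded, convex surface; a quadric.
(b) Symmetries: it's symmetric under z → −z, forcing even powers of z; the x ↦ −x reflection is a symmetry, so x appears only in even powers; it's symmetric under y → −y, forcing even powers of y.
(c) From the axis intercepts and sections: among the integer gridlines, it crosses the y-axis at y ∈ {-1, 1}.
(d) Matching integer coefficients to the picture gives p.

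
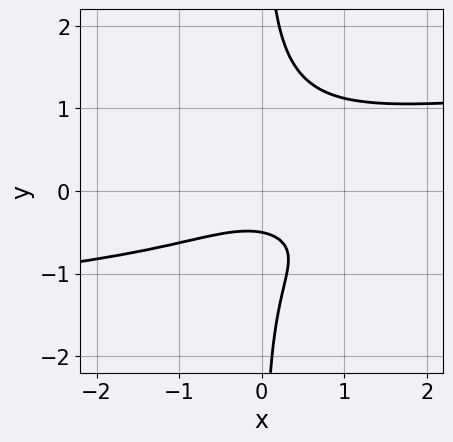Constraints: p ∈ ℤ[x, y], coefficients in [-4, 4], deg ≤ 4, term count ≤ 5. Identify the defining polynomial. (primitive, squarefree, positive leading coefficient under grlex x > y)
3*x*y^3 - x^2 - 2*y - 1

deg p = 4. The shape is more complex than any degree-3 curve.
Checking where it meets the axes: no x-intercept at any integer in the box.
These observations pin down the coefficients.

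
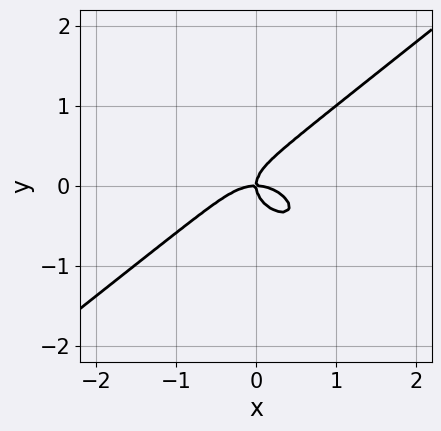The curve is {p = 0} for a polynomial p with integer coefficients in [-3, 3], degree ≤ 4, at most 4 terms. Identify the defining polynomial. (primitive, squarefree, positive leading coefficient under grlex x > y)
x^3 - 2*y^3 + x*y

1. Degree: no degree-2 curve has this shape, so deg p = 3.
2. From the visible intercepts: one y-axis crossing is at y = 0; it meets the x-axis at x = 0 (among the integer gridlines).
3. These observations pin down the coefficients.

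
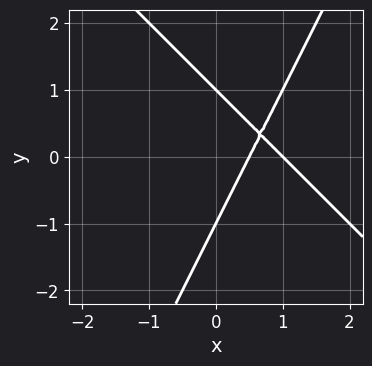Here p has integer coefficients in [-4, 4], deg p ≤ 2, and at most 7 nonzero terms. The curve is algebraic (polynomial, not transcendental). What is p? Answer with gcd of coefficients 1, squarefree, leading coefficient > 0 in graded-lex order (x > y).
(a) Degree: a generic line meets the curve in up to 2 points, so deg p = 2.
(b) Against the integer gridlines: among the integer gridlines, it crosses the y-axis at y ∈ {-1, 1}; it crosses the x-axis at the gridline x = 1.
(c) Matching integer coefficients to the picture gives p.

2*x^2 + x*y - y^2 - 3*x + 1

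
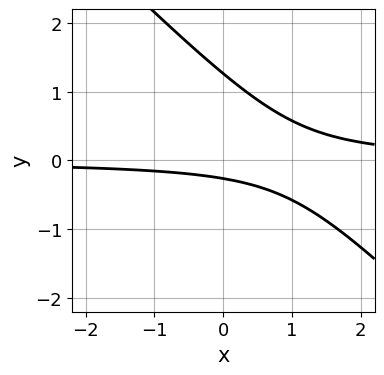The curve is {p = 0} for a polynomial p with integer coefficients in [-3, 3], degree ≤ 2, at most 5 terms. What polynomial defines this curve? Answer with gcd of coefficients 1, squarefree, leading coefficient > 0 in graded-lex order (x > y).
3*x*y + 3*y^2 - 3*y - 1

First, degree: a generic line meets the curve in up to 2 points, so deg p = 2.
Next, checking where it meets the axes: no x-intercept at any integer in the box.
Finally, together with the visible shape, these determine p as stated.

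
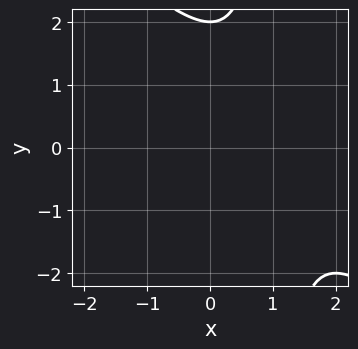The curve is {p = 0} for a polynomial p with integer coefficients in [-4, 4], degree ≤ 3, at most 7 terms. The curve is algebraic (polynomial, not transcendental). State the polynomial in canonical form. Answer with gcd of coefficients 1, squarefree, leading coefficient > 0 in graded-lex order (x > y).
(a) deg p = 2. A generic line meets the curve in up to 2 points.
(b) From the visible intercepts: no x-intercept at any integer in the box; it crosses the y-axis at the gridline y = 2.
(c) Fitting integer coefficients to these (and the overall shape) gives p.

x^2 + x*y - 2*x - y + 2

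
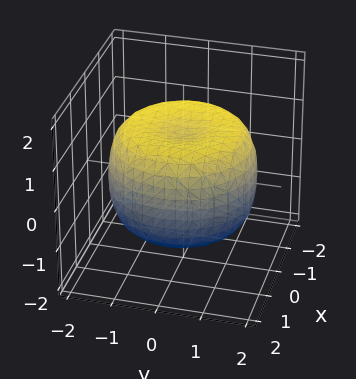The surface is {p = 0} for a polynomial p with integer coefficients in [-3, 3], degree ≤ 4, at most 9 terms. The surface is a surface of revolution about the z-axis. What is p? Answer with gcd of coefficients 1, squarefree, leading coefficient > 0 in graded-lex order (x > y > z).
deg p = 4. The shape is more complex than any degree-3 surface.
Symmetries: rotational symmetry about the z-axis ⇒ p depends on x, y only through x² + y².
Reading off the gridlines: among the integer gridlines, it crosses the z-axis at z ∈ {-1, 1}; a circular section at z = -1 has radius between 1 and 2.
Fitting integer coefficients to these (and the overall shape) gives p.

x^4 + 2*x^2*y^2 + y^4 - 2*x^2 - 2*y^2 + 2*z^2 - 2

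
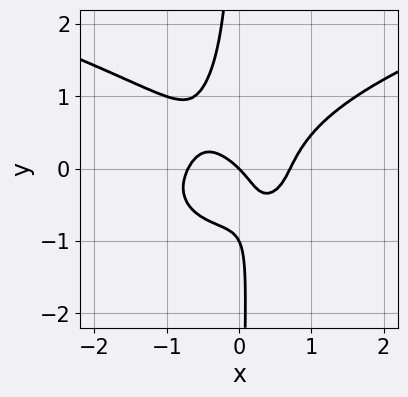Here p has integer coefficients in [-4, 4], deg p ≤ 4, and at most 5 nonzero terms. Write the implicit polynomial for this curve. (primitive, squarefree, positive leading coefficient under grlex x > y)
3*x*y^3 - 2*x^3 + y^2 + x + y

1. Degree: the shape is more complex than any degree-3 curve, so deg p = 4.
2. From the visible intercepts: it crosses the x-axis at the gridline x = 0; among the integer gridlines, it crosses the y-axis at y ∈ {-1, 0}.
3. The integer polynomial consistent with all of this is the stated p.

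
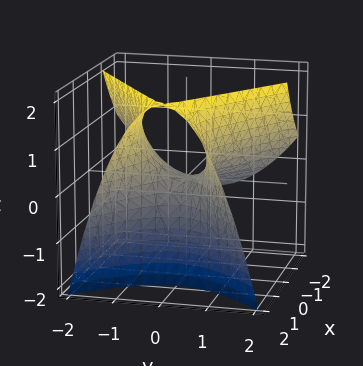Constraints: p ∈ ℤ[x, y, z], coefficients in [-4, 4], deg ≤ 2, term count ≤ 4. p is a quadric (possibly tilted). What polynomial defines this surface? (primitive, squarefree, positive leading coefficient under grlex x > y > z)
x^2 - 2*x*z - 2*y^2 + 2*z

Degree: no degree-1 surface has this shape, so deg p = 2.
Against the integer gridlines: it crosses the z-axis at the gridline z = 0; one x-axis crossing is at x = 0.
These observations pin down the coefficients.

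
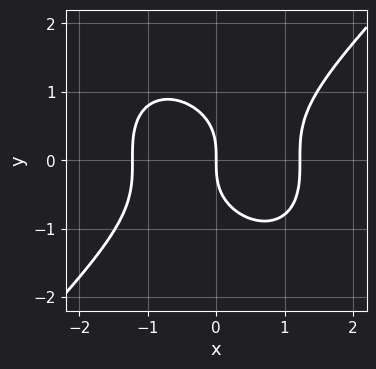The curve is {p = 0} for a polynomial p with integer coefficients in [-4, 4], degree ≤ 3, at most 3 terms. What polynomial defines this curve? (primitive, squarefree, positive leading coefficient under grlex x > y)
First, degree: a generic line meets the curve in up to 3 points, so deg p = 3.
Then, checking where it meets the axes: it crosses the x-axis at the gridline x = 0; it meets the y-axis at y = 0 (among the integer gridlines).
Finally, assembling these constraints gives the stated polynomial.

2*x^3 - 2*y^3 - 3*x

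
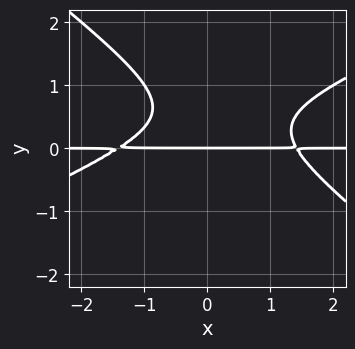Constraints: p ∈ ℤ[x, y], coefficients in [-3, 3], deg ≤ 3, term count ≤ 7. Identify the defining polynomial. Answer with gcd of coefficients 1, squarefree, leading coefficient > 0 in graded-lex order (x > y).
x^2*y - x*y^2 - 3*y^3 + 3*y^2 - 2*y

(a) The degree is 3 — a generic line meets the curve in up to 3 points.
(b) Observable constraints: the visible x-axis segment lies entirely on the curve; it meets the y-axis at y = 0 (among the integer gridlines).
(c) Fitting integer coefficients to these (and the overall shape) gives p.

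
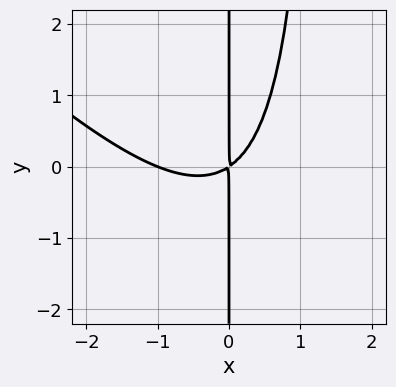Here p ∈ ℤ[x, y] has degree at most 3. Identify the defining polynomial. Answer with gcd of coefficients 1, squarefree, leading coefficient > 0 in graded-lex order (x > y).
2*x^3 + 2*x^2*y + 2*x^2 - 3*x*y

First, deg p = 3. The shape is more complex than any degree-2 curve.
Next, observable constraints: it crosses the x-axis at the gridline x = -1; the visible y-axis segment lies entirely on the curve.
Finally, the integer polynomial consistent with all of this is the stated p.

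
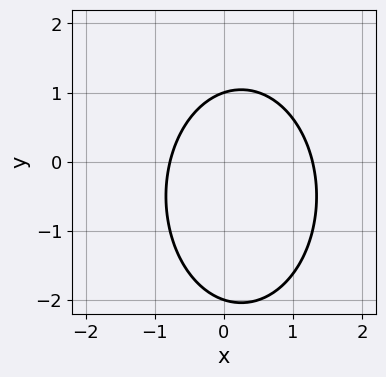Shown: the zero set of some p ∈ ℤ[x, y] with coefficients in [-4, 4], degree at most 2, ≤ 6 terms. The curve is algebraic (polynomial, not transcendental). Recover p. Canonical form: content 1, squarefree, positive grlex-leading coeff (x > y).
2*x^2 + y^2 - x + y - 2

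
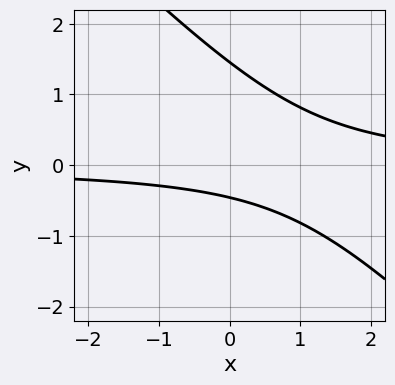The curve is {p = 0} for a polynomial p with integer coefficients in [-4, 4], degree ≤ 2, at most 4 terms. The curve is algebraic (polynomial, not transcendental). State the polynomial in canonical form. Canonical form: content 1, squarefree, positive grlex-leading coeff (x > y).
3*x*y + 3*y^2 - 3*y - 2

First, deg p = 2. A generic line meets the curve in up to 2 points.
Next, observable constraints: no x-intercept at any integer in the box.
Finally, assembling these constraints gives the stated polynomial.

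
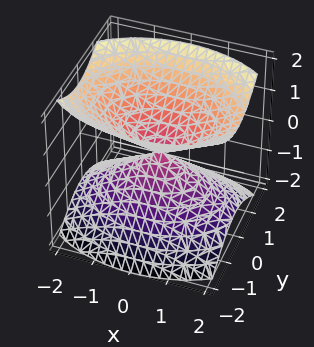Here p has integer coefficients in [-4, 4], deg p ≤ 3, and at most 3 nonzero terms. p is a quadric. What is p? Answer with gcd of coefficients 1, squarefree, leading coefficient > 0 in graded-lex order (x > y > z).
x^2 + 2*y^2 - 2*z^2

The picture has 2 separate pieces. They look like related sheets of one shape, so recover p as a whole.
The degree is 2 — a double cone through the origin; a quadric.
Symmetries: it's symmetric under y → −y, forcing even powers of y; mirror symmetry z ↦ −z ⇒ only even powers of z; mirror symmetry x ↦ −x ⇒ only even powers of x.
Reading off the gridlines: it meets the z-axis at z = 0 (among the integer gridlines); it meets the x-axis at x = 0 (among the integer gridlines).
Putting this together gives p.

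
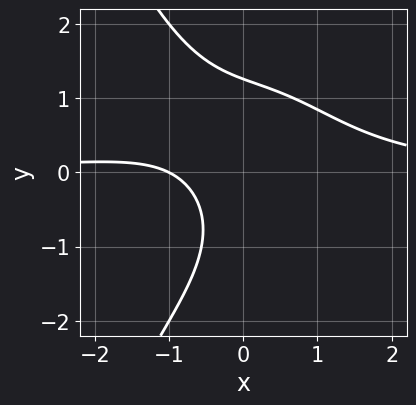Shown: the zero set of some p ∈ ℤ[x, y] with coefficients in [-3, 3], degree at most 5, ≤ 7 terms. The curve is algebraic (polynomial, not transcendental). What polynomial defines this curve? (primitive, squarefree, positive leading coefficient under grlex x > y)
First, deg p = 4. A generic line meets the curve in up to 4 points.
Then, from the visible intercepts: it crosses the x-axis at the gridline x = -1.
Finally, fitting integer coefficients to these (and the overall shape) gives p.

x^3*y + y^3 + 3*x*y - 2*x - 2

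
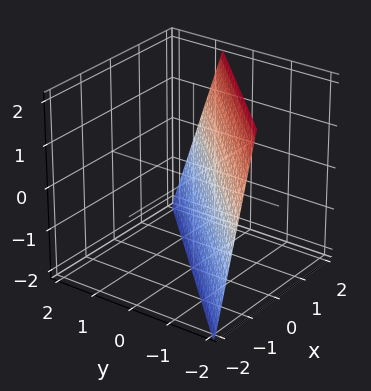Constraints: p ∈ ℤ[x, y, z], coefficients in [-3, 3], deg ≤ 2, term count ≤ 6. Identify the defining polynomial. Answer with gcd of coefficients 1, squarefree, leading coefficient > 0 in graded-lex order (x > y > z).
3*x - 3*y - z - 2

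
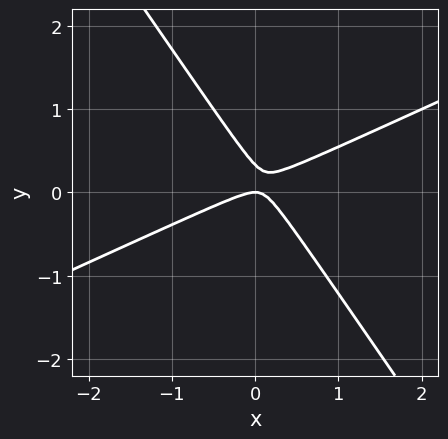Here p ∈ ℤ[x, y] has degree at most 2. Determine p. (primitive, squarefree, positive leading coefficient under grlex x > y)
2*x^2 - 3*x*y - 3*y^2 + y

(a) Degree: no degree-1 curve has this shape, so deg p = 2.
(b) Observable constraints: it crosses the y-axis at the gridline y = 0; it meets the x-axis at x = 0 (among the integer gridlines).
(c) Fitting integer coefficients to these (and the overall shape) gives p.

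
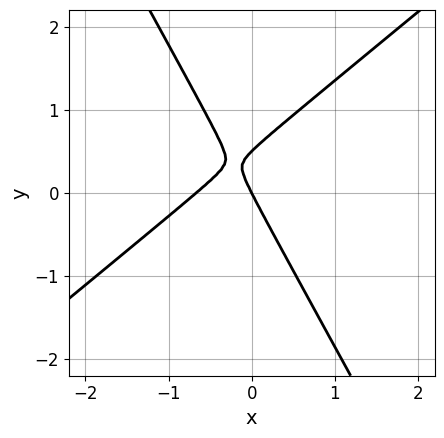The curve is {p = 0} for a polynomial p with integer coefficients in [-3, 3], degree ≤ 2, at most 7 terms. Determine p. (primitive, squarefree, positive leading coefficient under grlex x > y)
First, deg p = 2. The shape is more complex than any degree-1 curve.
Next, against the integer gridlines: one x-axis crossing is at x = 0; one y-axis crossing is at y = 0.
Finally, fitting integer coefficients to these (and the overall shape) gives p.

3*x^2 - 2*x*y - 2*y^2 + 2*x + y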